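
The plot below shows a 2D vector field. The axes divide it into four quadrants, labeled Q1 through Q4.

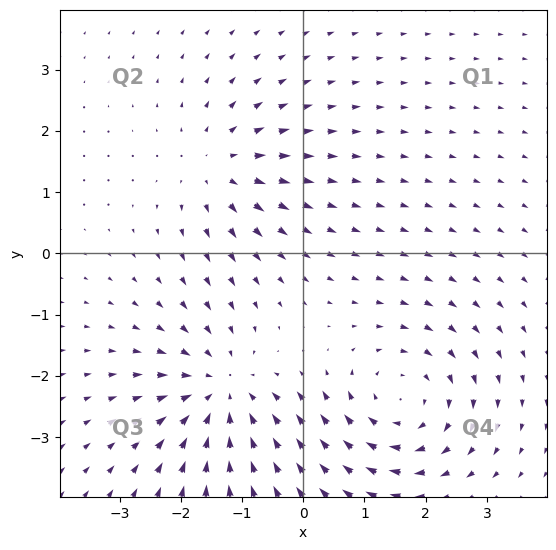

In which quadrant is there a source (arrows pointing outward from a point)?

Q2

The source sits at approximately (-1.4, 1.4), which lies in quadrant Q2. The divergence there is about +3, positive as expected for a source.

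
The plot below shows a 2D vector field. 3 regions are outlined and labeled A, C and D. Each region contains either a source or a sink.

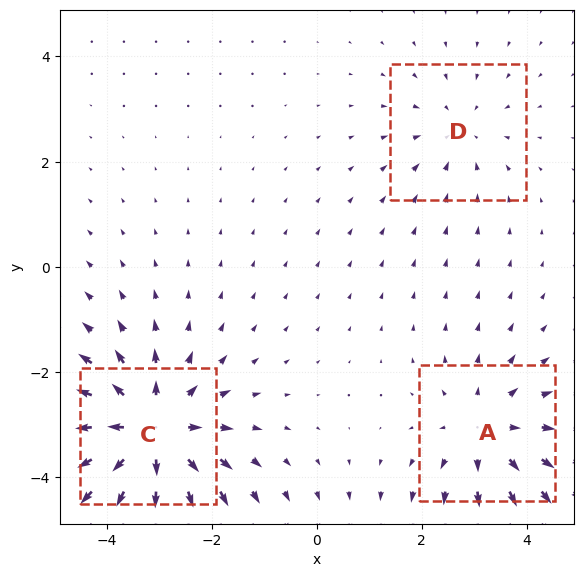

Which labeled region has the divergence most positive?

C

Divergence at each region's feature centre — A: about +3, C: about +5, D: about -2. Region C is most positive.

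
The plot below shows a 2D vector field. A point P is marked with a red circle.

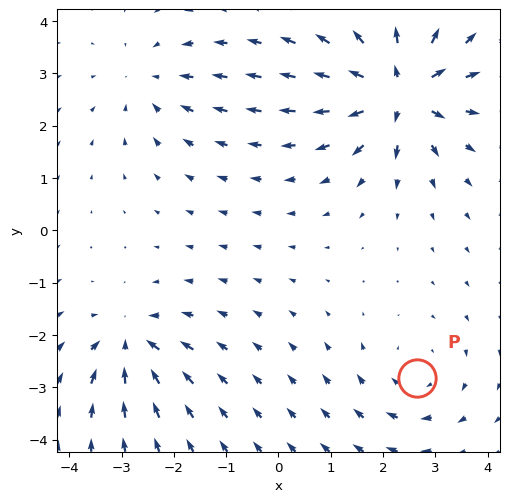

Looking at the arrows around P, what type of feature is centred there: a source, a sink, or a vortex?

vortex

At P (2.6, -2.8) the arrows circulate clockwise. Divergence ≈0, curl about -2 — near-zero divergence with nonzero curl is a vortex.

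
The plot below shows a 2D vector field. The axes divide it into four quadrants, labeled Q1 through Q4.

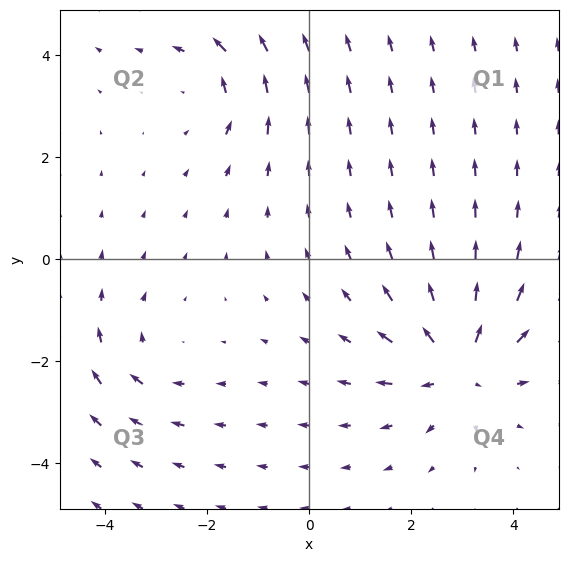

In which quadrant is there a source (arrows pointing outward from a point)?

Q4

The source sits at approximately (2.9, -2.1), which lies in quadrant Q4. The divergence there is about +5, positive as expected for a source.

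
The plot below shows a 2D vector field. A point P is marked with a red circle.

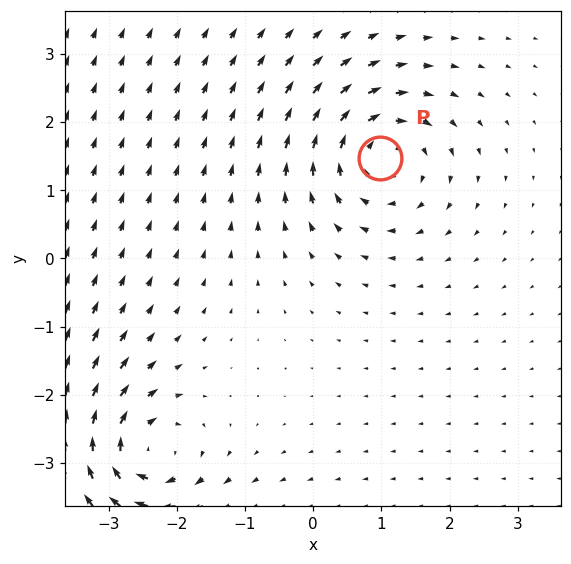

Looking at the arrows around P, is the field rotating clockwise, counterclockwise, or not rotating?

Near P at (1.0, 1.5) the arrows circulate clockwise. The curl (z-component) there is about -4; negative curl means clockwise rotation.

clockwise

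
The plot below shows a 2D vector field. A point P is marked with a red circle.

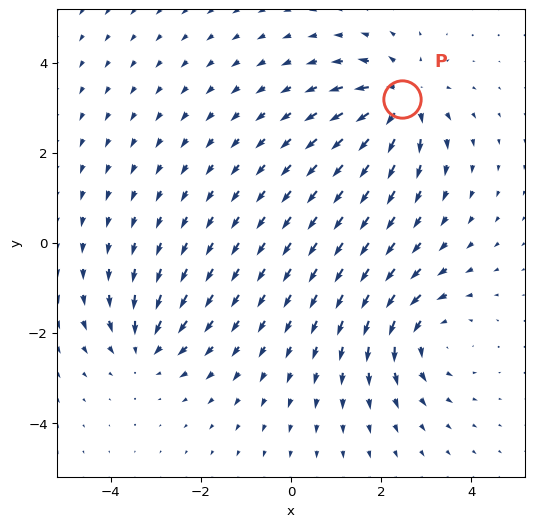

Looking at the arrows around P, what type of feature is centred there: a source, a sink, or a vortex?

source

At P (2.5, 3.2) the arrows spread outward. Divergence about +6, curl ≈0 — positive divergence with near-zero curl is a source.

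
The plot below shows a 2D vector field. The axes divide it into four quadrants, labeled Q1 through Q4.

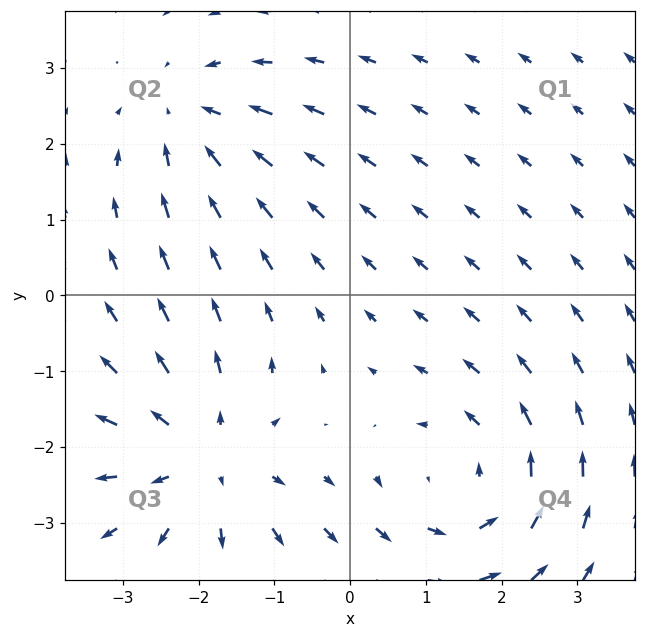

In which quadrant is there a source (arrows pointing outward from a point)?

The source sits at approximately (-1.9, -2.1), which lies in quadrant Q3. The divergence there is about +4, positive as expected for a source.

Q3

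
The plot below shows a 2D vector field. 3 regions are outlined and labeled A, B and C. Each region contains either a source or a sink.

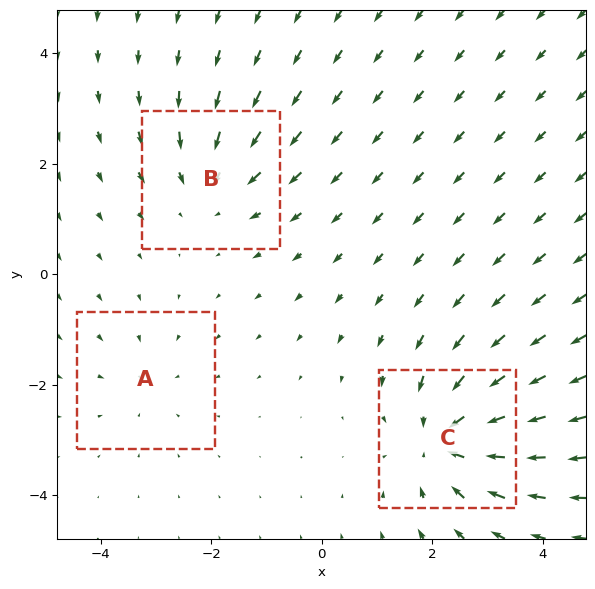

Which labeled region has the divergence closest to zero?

Divergence at each region's feature centre — A: about -2, B: about -3, C: about -5. Region A is closest to zero.

A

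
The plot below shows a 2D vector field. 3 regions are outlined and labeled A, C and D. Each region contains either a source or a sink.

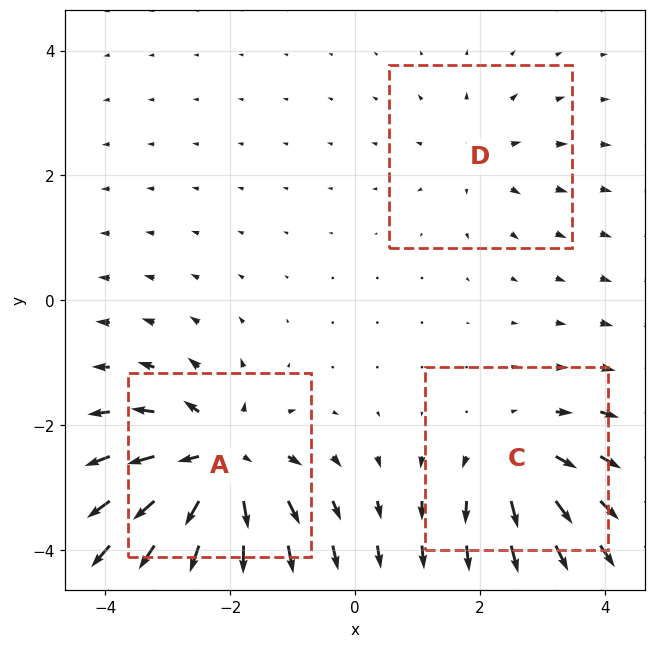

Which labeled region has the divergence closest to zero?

Divergence at each region's feature centre — A: about +5, C: about +3, D: about +2. Region D is closest to zero.

D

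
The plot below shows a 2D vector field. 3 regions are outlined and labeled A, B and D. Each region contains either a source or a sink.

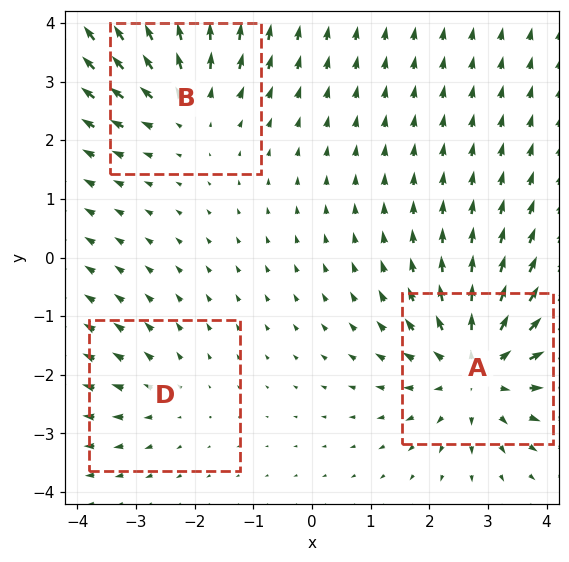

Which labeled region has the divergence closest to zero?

Divergence at each region's feature centre — A: about +4, B: about +3, D: about +2. Region D is closest to zero.

D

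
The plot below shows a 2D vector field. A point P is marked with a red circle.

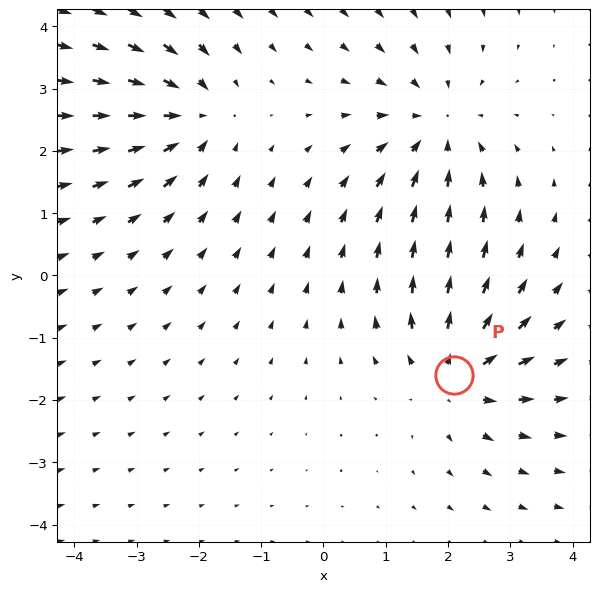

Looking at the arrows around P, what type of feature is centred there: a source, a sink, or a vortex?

At P (2.1, -1.6) the arrows spread outward. Divergence about +4, curl ≈0 — positive divergence with near-zero curl is a source.

source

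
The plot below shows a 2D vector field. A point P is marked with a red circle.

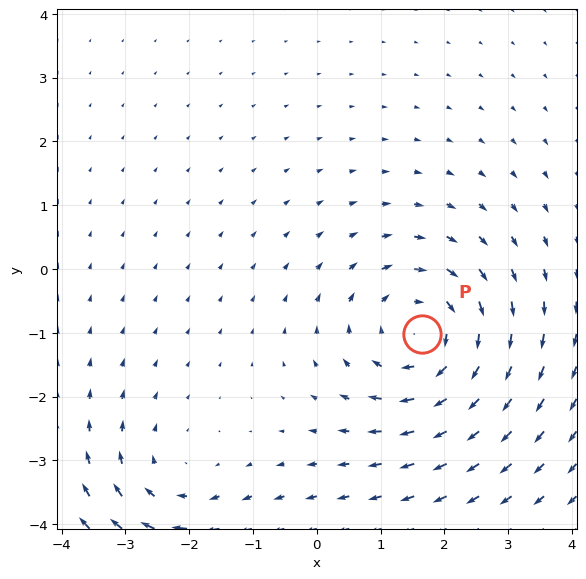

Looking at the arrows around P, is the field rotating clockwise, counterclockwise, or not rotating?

Near P at (1.6, -1.0) the arrows circulate clockwise. The curl (z-component) there is about -4; negative curl means clockwise rotation.

clockwise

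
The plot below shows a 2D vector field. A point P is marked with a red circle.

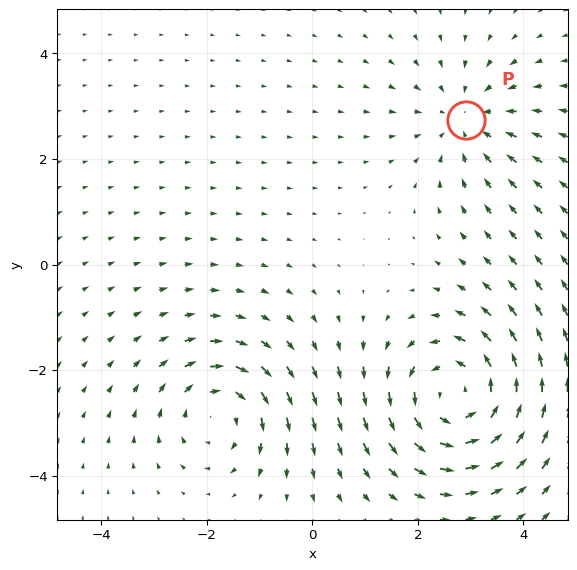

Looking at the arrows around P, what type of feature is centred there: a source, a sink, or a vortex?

At P (2.9, 2.7) the arrows converge inward. Divergence about -3, curl ≈0 — negative divergence with near-zero curl is a sink.

sink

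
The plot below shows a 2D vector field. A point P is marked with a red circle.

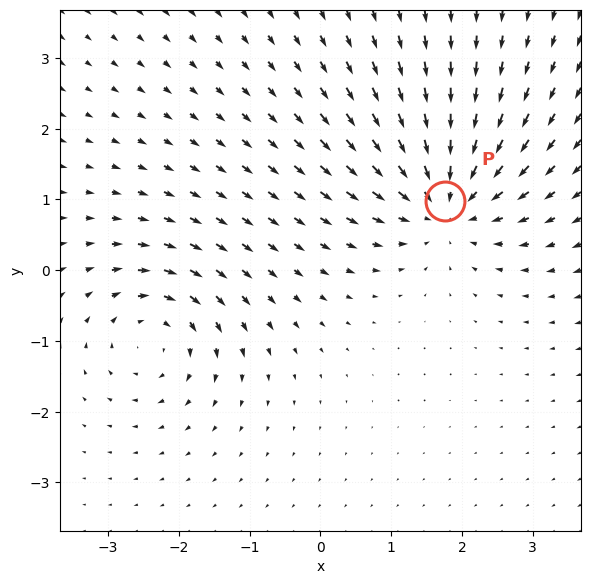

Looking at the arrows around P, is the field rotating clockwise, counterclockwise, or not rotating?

not rotating

Near P at (1.8, 1.0) the arrows show no circulation. The curl there is ≈0.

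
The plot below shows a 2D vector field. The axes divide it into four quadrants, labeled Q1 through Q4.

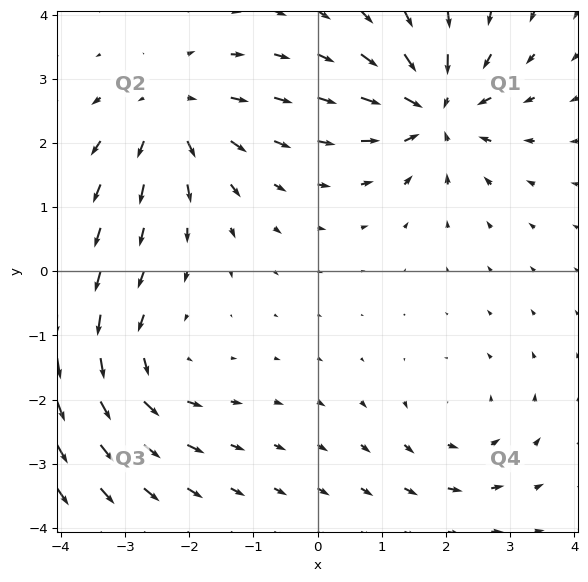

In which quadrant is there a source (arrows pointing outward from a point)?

The source sits at approximately (-2.3, 2.5), which lies in quadrant Q2. The divergence there is about +5, positive as expected for a source.

Q2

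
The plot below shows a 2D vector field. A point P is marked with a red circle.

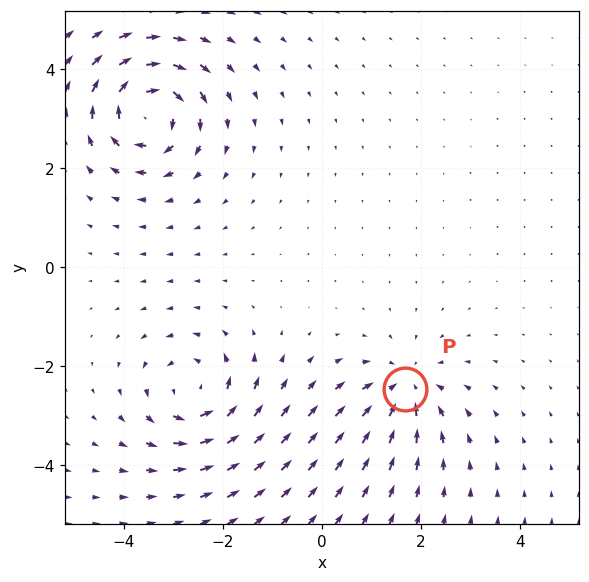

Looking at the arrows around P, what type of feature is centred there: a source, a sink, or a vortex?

At P (1.7, -2.5) the arrows converge inward. Divergence about -4, curl ≈0 — negative divergence with near-zero curl is a sink.

sink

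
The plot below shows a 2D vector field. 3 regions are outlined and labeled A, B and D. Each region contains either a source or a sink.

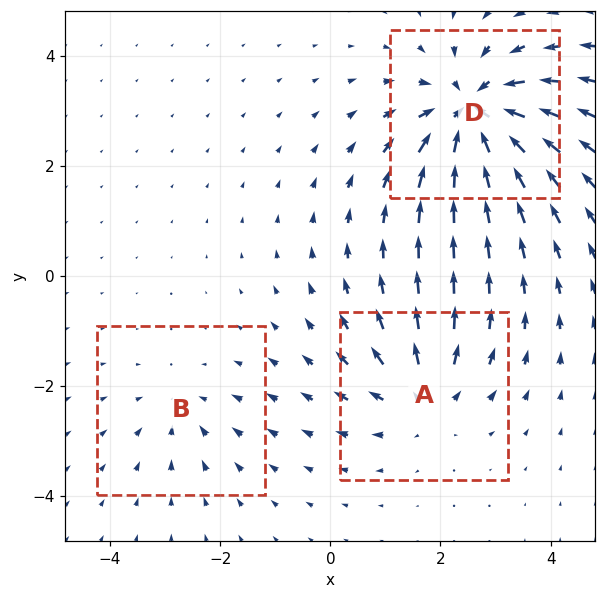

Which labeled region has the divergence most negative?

D

Divergence at each region's feature centre — A: about +3, B: about -2, D: about -6. Region D is most negative.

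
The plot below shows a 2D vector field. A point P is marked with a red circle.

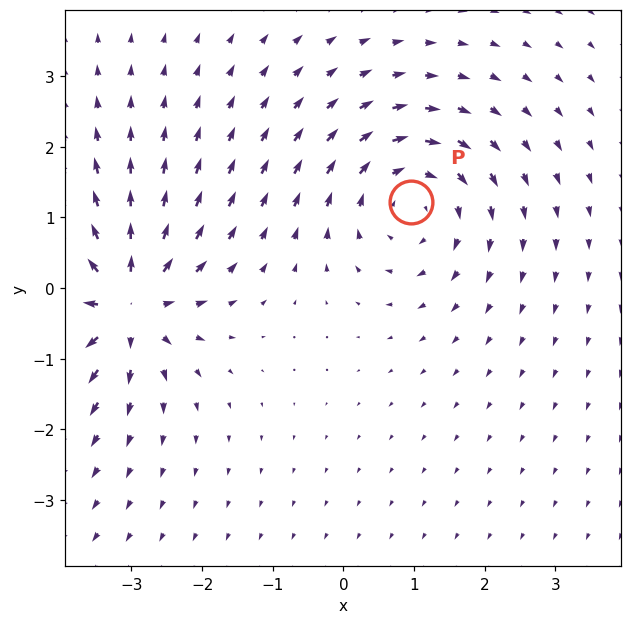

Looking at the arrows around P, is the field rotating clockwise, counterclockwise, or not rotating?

Near P at (1.0, 1.2) the arrows circulate clockwise. The curl (z-component) there is about -4; negative curl means clockwise rotation.

clockwise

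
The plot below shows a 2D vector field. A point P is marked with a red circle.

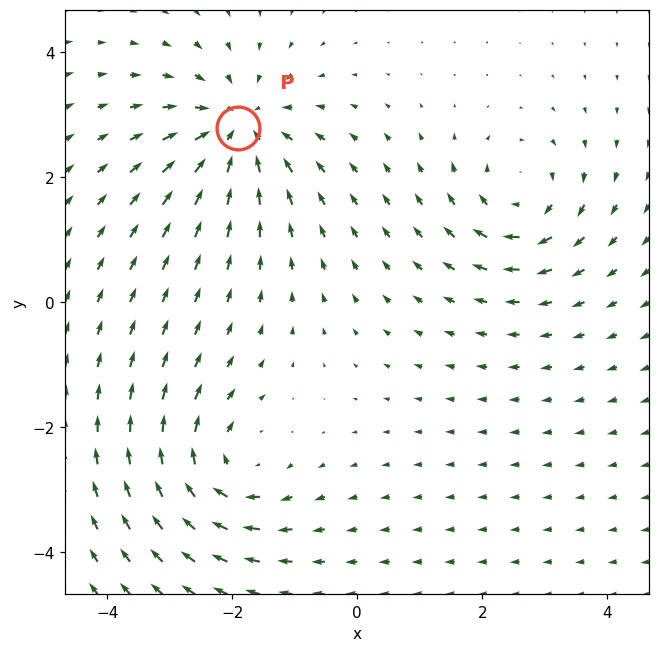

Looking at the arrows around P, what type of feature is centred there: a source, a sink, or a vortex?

sink

At P (-1.9, 2.8) the arrows converge inward. Divergence about -4, curl ≈0 — negative divergence with near-zero curl is a sink.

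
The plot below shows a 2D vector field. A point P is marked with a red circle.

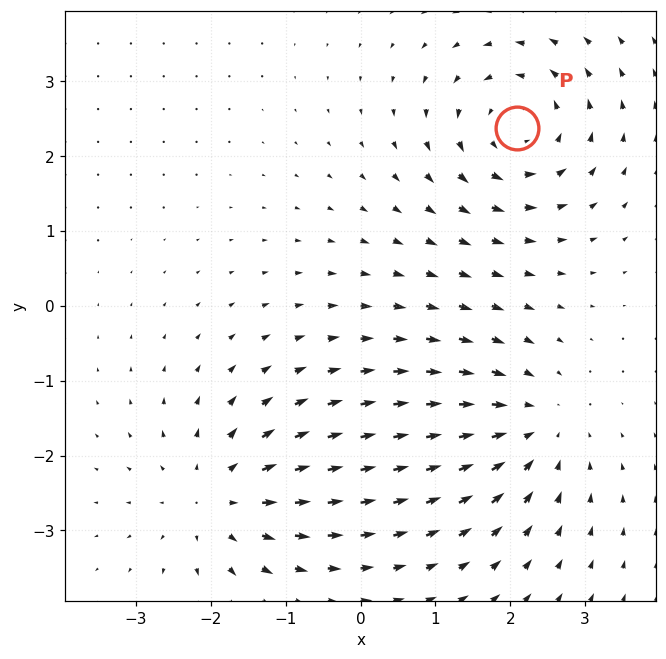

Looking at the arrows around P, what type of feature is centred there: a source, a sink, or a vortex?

vortex

At P (2.1, 2.4) the arrows circulate counterclockwise. Divergence ≈0, curl about +5 — near-zero divergence with nonzero curl is a vortex.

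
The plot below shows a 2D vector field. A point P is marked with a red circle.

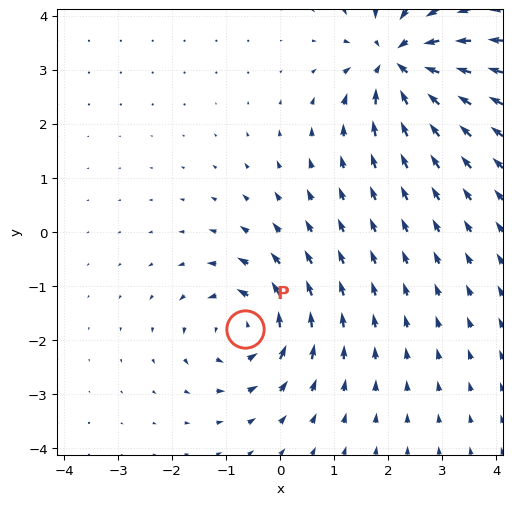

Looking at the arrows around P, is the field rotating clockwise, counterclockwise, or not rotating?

Near P at (-0.7, -1.8) the arrows circulate counterclockwise. The curl (z-component) there is about +4; positive curl means counterclockwise rotation.

counterclockwise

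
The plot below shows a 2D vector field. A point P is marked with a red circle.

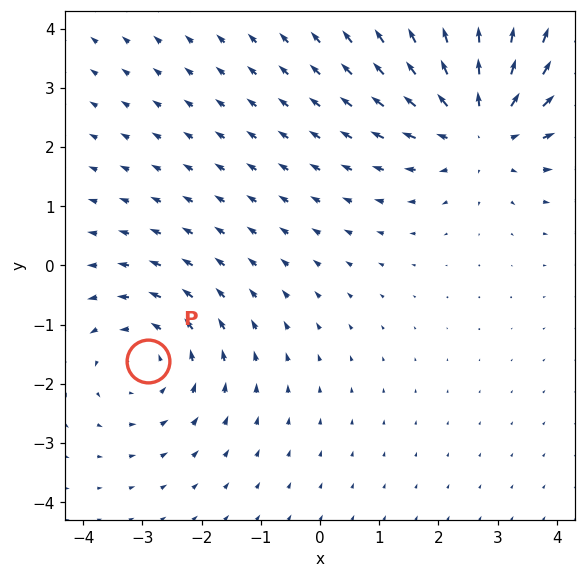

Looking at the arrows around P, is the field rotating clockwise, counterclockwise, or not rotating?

counterclockwise

Near P at (-2.9, -1.6) the arrows circulate counterclockwise. The curl (z-component) there is about +3; positive curl means counterclockwise rotation.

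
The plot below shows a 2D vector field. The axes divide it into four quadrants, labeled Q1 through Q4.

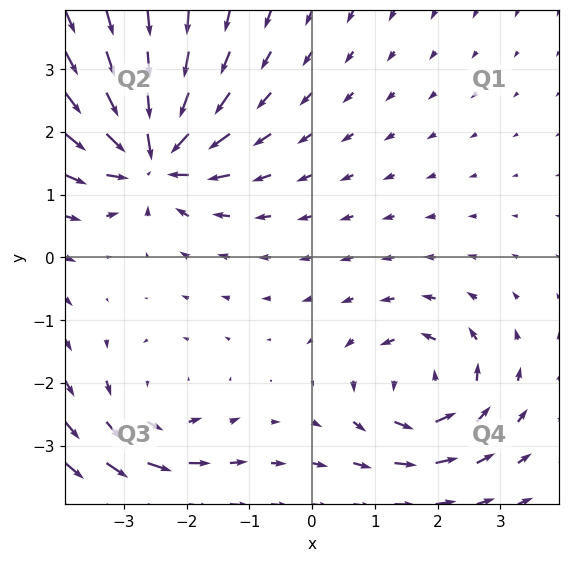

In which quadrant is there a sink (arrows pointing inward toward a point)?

Q2

The sink sits at approximately (-2.5, 1.6), which lies in quadrant Q2. The divergence there is about -6, negative as expected for a sink.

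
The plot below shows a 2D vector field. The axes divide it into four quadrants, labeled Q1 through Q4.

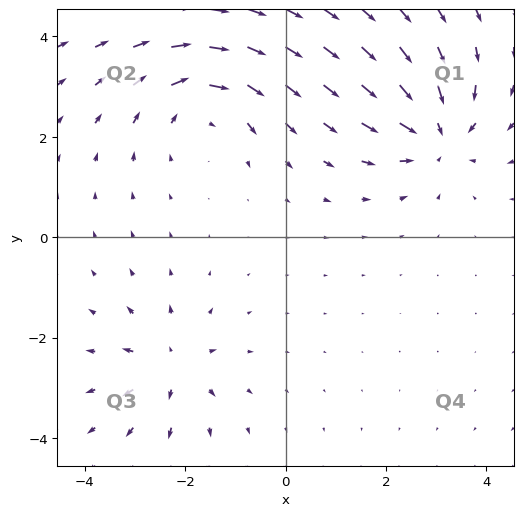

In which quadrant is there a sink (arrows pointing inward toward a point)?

Q1

The sink sits at approximately (3.0, 2.1), which lies in quadrant Q1. The divergence there is about -5, negative as expected for a sink.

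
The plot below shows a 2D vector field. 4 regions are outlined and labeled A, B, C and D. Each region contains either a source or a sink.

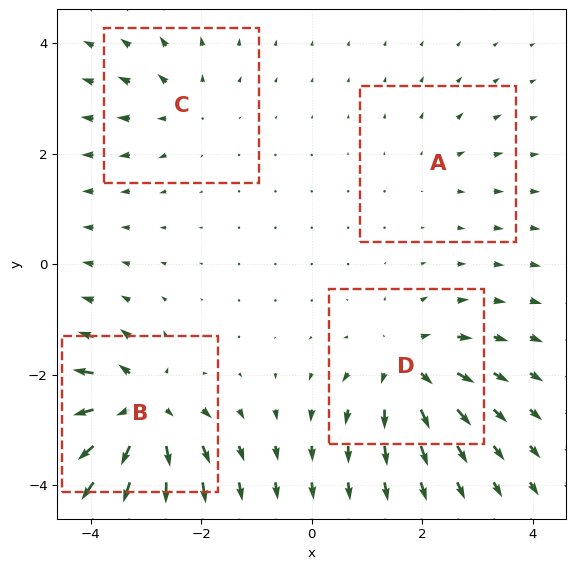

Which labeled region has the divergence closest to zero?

Divergence at each region's feature centre — A: about +2, B: about +9, C: about +4, D: about +6. Region A is closest to zero.

A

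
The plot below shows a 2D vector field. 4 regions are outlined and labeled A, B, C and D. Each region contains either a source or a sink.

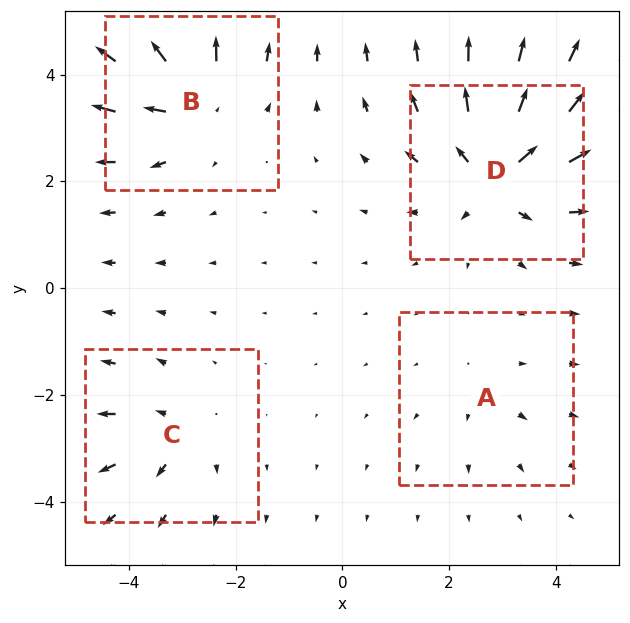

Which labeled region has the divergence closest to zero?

A

Divergence at each region's feature centre — A: about +2, B: about +6, C: about +4, D: about +7. Region A is closest to zero.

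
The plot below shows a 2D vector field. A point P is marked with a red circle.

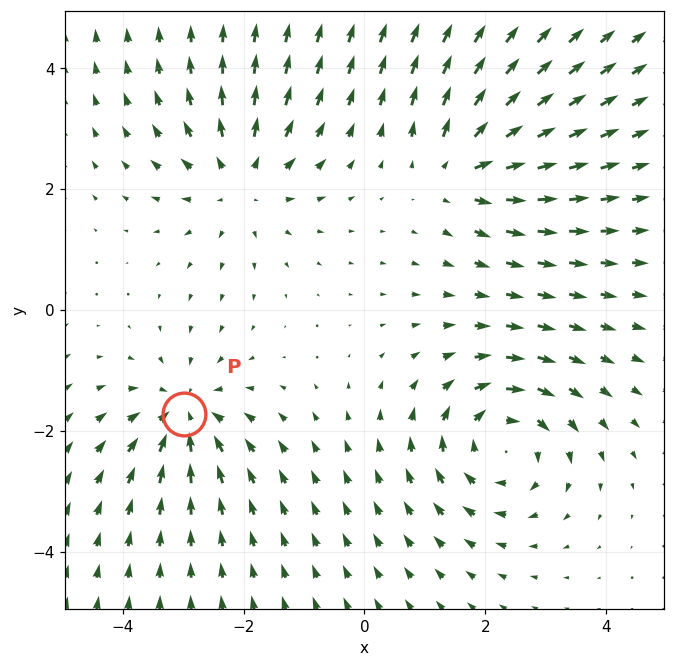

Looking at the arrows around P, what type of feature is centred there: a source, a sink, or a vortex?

At P (-3.0, -1.7) the arrows converge inward. Divergence about -4, curl ≈0 — negative divergence with near-zero curl is a sink.

sink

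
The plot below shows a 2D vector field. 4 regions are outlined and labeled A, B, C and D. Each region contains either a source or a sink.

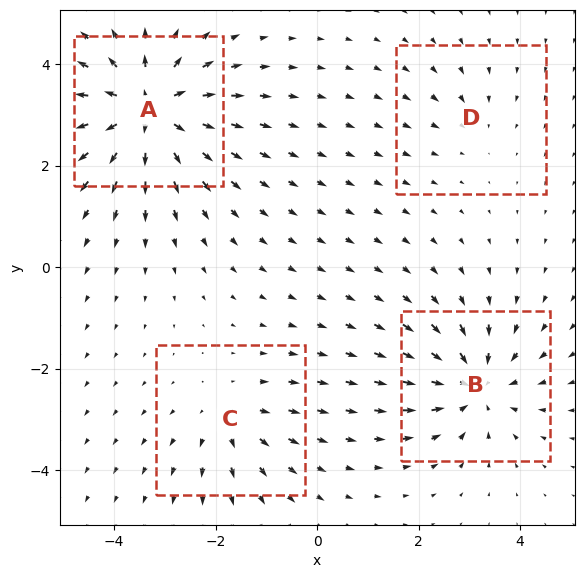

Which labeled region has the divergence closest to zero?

D

Divergence at each region's feature centre — A: about +7, B: about -5, C: about +3, D: about -2. Region D is closest to zero.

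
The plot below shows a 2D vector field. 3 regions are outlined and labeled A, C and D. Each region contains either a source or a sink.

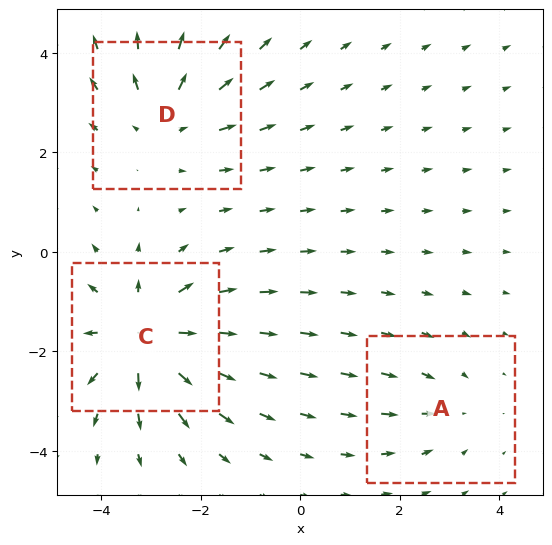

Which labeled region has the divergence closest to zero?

Divergence at each region's feature centre — A: about -2, C: about +4, D: about +3. Region A is closest to zero.

A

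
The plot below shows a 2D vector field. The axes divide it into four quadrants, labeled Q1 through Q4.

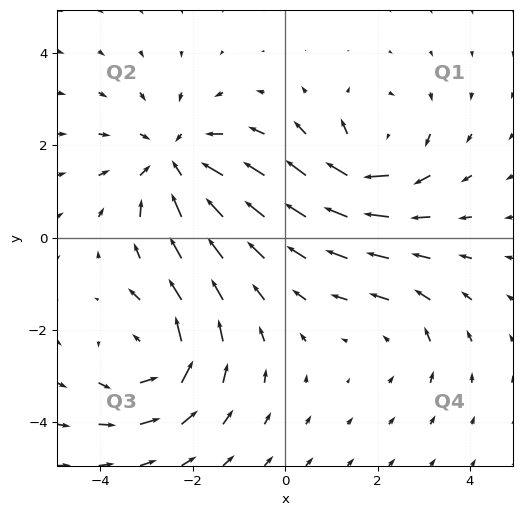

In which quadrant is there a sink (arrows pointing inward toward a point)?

Q2

The sink sits at approximately (-2.4, 1.6), which lies in quadrant Q2. The divergence there is about -4, negative as expected for a sink.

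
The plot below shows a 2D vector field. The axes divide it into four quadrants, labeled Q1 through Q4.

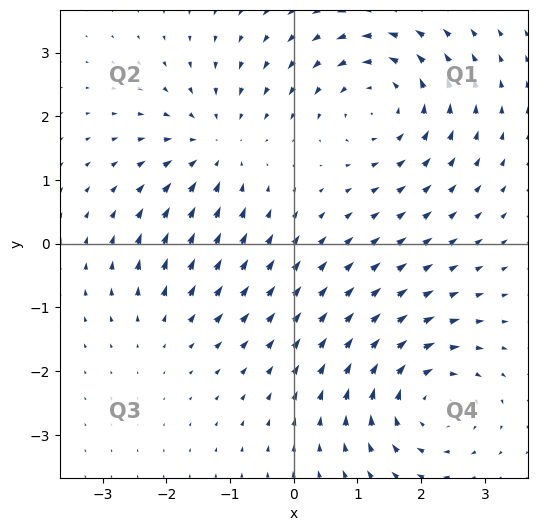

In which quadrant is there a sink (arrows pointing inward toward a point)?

Q2

The sink sits at approximately (-1.2, 1.5), which lies in quadrant Q2. The divergence there is about -4, negative as expected for a sink.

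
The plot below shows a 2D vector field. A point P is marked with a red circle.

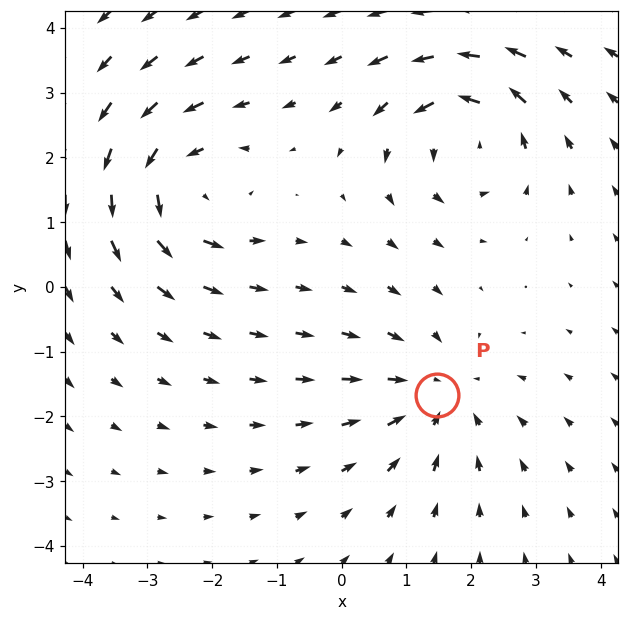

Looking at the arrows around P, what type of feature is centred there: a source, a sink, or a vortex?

At P (1.5, -1.7) the arrows converge inward. Divergence about -3, curl ≈0 — negative divergence with near-zero curl is a sink.

sink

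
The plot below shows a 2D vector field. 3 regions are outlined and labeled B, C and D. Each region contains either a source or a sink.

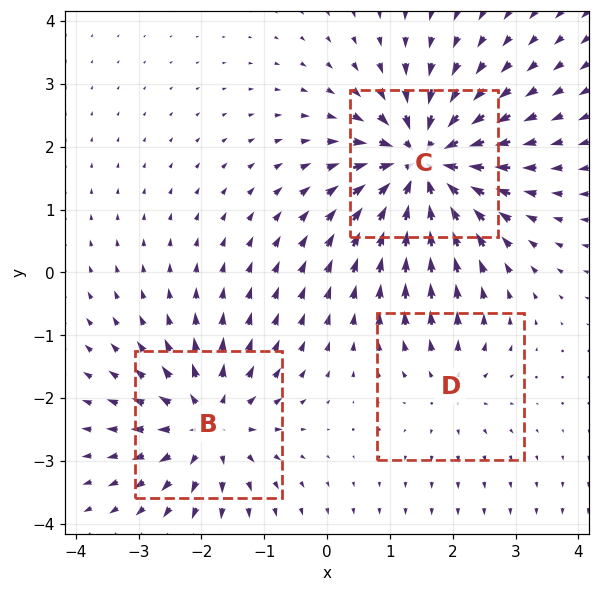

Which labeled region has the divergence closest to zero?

Divergence at each region's feature centre — B: about +4, C: about -6, D: about +2. Region D is closest to zero.

D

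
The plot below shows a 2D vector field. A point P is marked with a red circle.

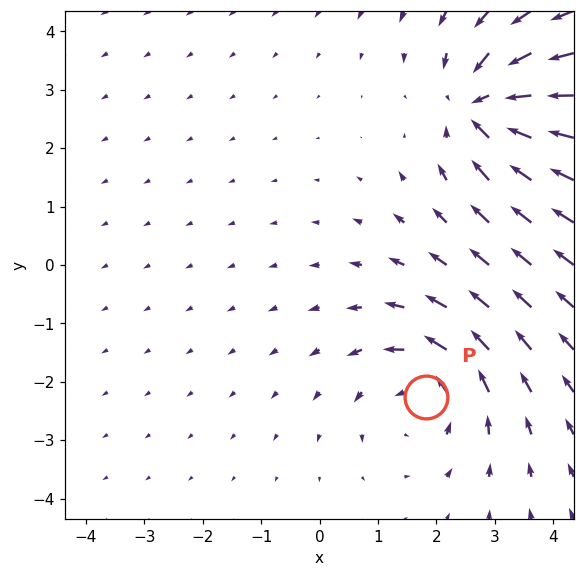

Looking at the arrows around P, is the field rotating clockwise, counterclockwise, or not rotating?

Near P at (1.8, -2.3) the arrows circulate counterclockwise. The curl (z-component) there is about +3; positive curl means counterclockwise rotation.

counterclockwise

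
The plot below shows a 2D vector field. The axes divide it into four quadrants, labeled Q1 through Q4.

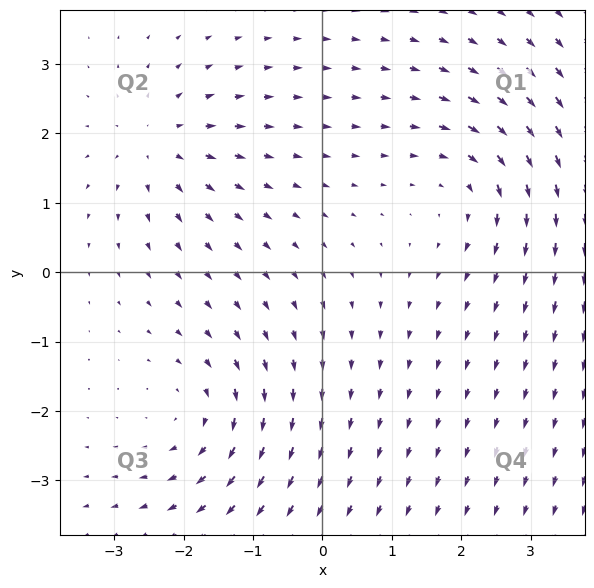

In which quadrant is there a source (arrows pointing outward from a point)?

Q2

The source sits at approximately (-2.4, 1.8), which lies in quadrant Q2. The divergence there is about +3, positive as expected for a source.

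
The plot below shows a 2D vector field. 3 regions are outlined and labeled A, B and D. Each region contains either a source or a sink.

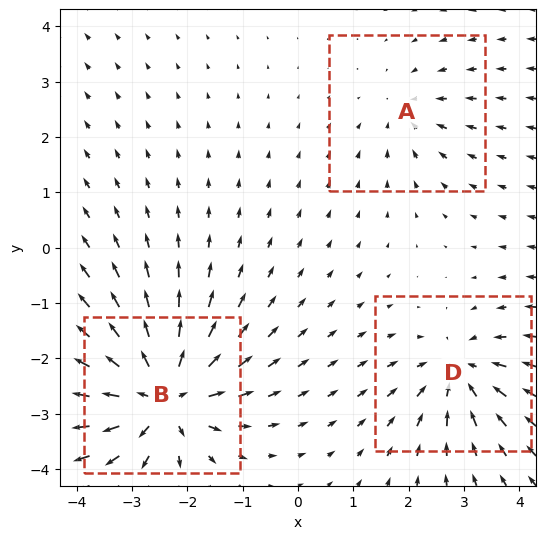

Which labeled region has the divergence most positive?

B

Divergence at each region's feature centre — A: about -2, B: about +6, D: about -4. Region B is most positive.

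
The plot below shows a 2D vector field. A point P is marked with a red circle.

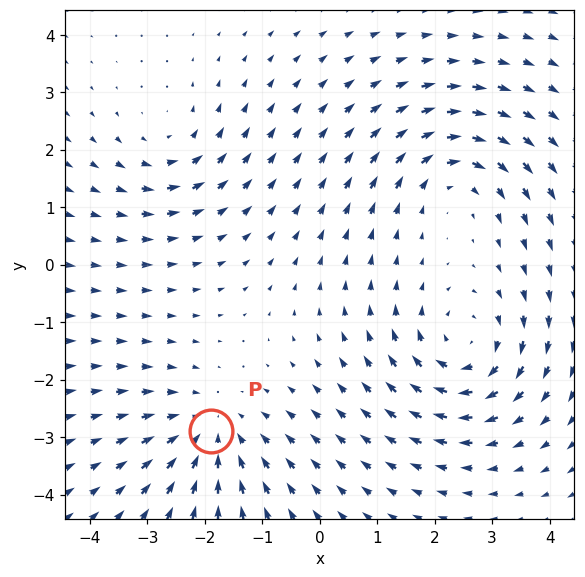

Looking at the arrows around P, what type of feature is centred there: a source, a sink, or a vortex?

sink

At P (-1.9, -2.9) the arrows converge inward. Divergence about -3, curl ≈0 — negative divergence with near-zero curl is a sink.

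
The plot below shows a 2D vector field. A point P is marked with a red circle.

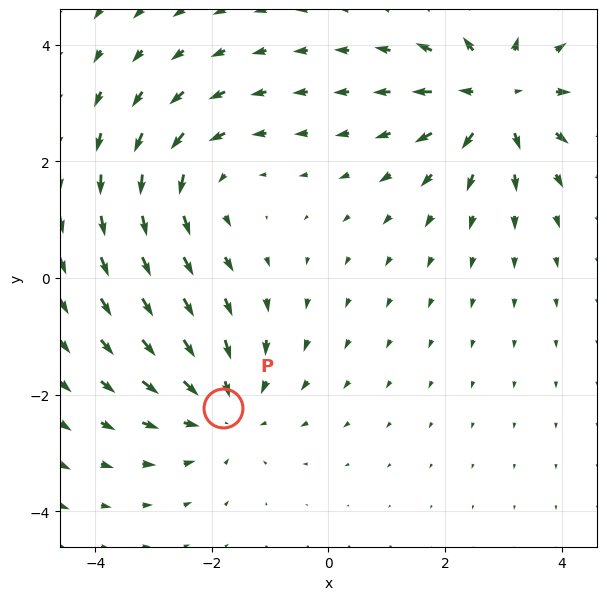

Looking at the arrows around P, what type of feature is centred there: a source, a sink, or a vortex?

sink

At P (-1.8, -2.2) the arrows converge inward. Divergence about -3, curl ≈0 — negative divergence with near-zero curl is a sink.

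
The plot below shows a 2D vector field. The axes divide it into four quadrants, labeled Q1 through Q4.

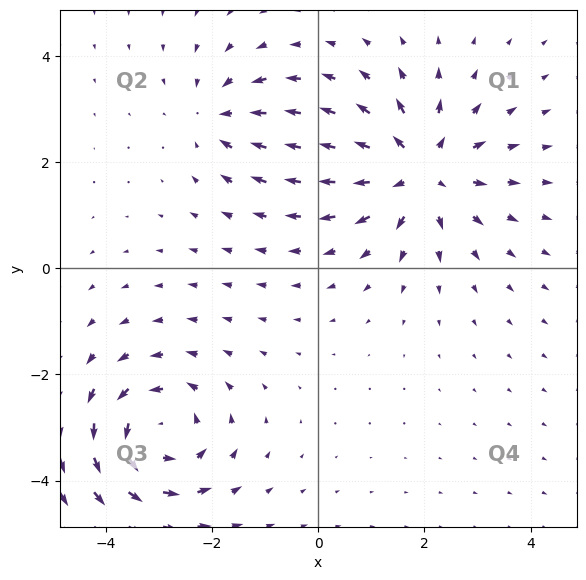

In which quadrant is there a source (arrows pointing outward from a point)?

The source sits at approximately (1.9, 1.8), which lies in quadrant Q1. The divergence there is about +5, positive as expected for a source.

Q1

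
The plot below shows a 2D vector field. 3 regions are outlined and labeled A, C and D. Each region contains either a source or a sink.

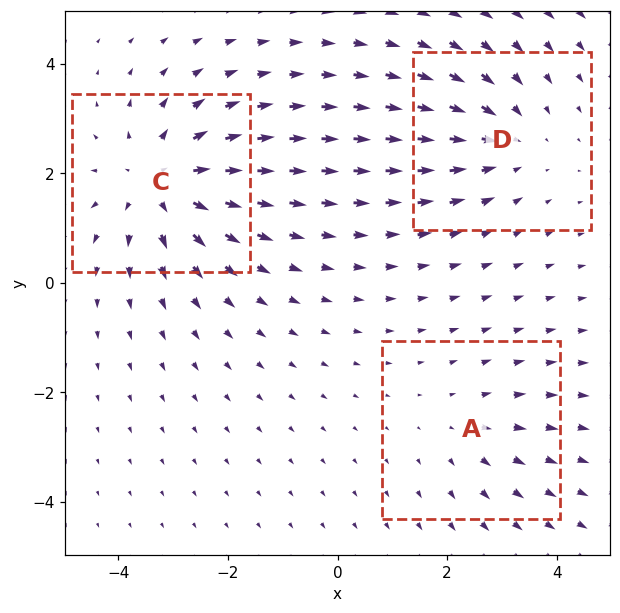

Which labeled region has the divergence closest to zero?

Divergence at each region's feature centre — A: about +2, C: about +4, D: about -3. Region A is closest to zero.

A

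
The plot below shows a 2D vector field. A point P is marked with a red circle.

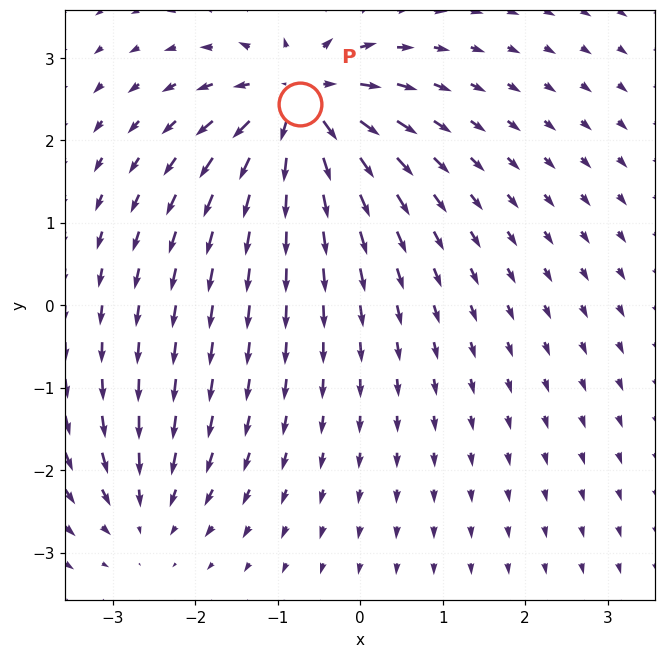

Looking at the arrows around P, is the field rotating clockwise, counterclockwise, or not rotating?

not rotating

Near P at (-0.7, 2.4) the arrows show no circulation. The curl there is ≈0.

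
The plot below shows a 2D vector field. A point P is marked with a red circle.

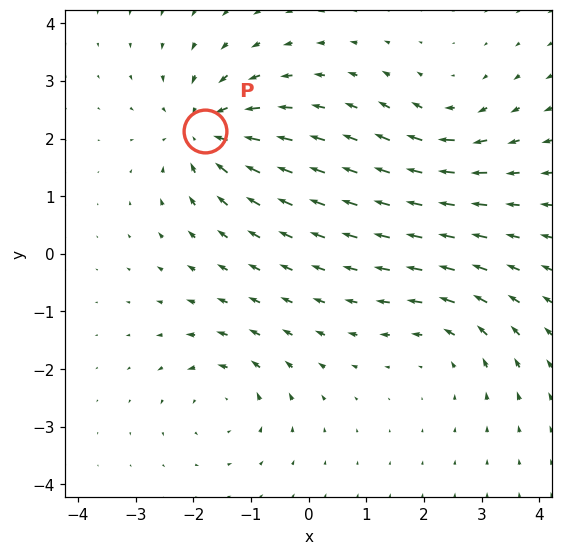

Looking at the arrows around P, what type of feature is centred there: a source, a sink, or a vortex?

sink

At P (-1.8, 2.1) the arrows converge inward. Divergence about -6, curl ≈0 — negative divergence with near-zero curl is a sink.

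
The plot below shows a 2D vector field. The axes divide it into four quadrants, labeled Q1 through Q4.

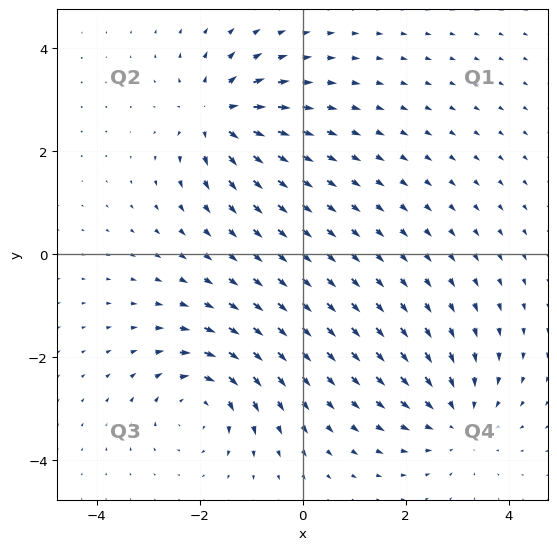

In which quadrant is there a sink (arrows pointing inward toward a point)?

Q4

The sink sits at approximately (3.0, -3.2), which lies in quadrant Q4. The divergence there is about -3, negative as expected for a sink.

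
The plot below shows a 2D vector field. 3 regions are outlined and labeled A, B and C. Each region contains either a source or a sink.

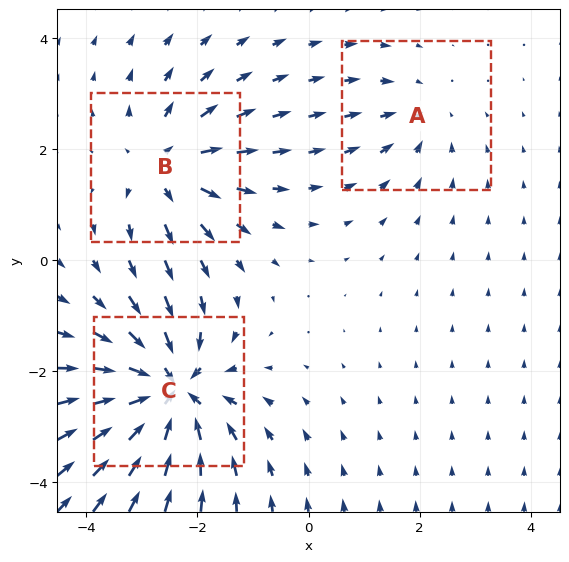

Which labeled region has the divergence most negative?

C

Divergence at each region's feature centre — A: about -2, B: about +4, C: about -5. Region C is most negative.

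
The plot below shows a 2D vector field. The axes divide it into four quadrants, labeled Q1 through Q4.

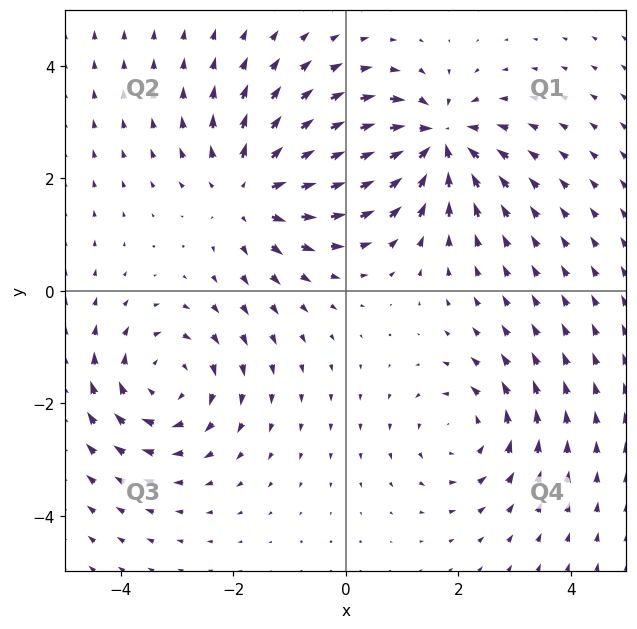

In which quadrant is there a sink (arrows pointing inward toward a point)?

Q1

The sink sits at approximately (1.6, 2.7), which lies in quadrant Q1. The divergence there is about -5, negative as expected for a sink.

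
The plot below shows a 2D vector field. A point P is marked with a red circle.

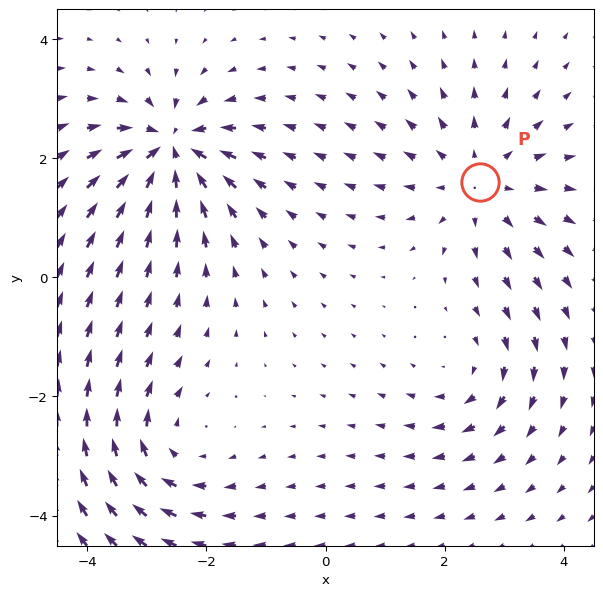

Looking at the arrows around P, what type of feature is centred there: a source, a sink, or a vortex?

source

At P (2.6, 1.6) the arrows spread outward. Divergence about +4, curl ≈0 — positive divergence with near-zero curl is a source.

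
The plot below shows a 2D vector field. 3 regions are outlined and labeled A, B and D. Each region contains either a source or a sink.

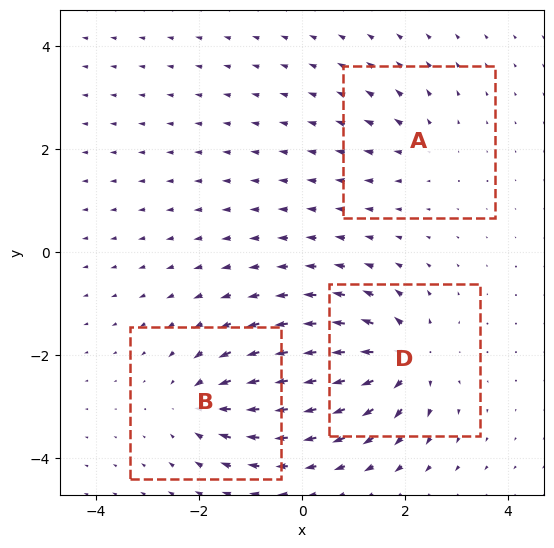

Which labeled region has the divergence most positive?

Divergence at each region's feature centre — A: about +3, B: about -4, D: about +6. Region D is most positive.

D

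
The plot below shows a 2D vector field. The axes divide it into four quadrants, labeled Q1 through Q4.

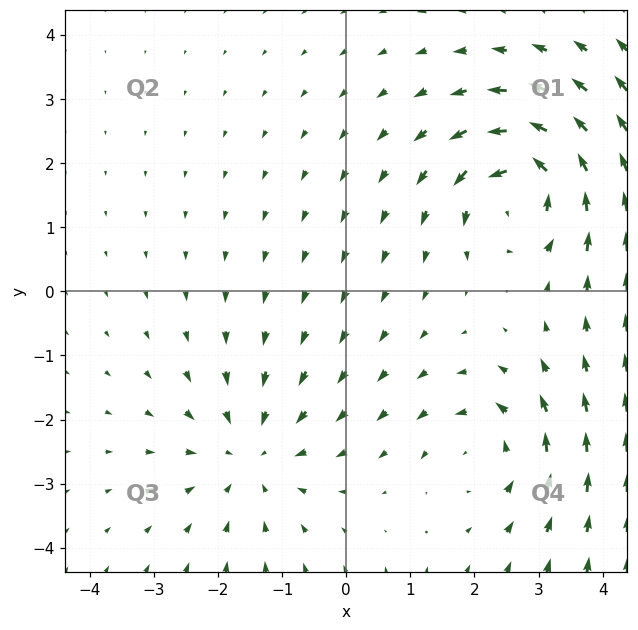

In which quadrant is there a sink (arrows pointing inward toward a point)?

The sink sits at approximately (-1.5, -2.6), which lies in quadrant Q3. The divergence there is about -3, negative as expected for a sink.

Q3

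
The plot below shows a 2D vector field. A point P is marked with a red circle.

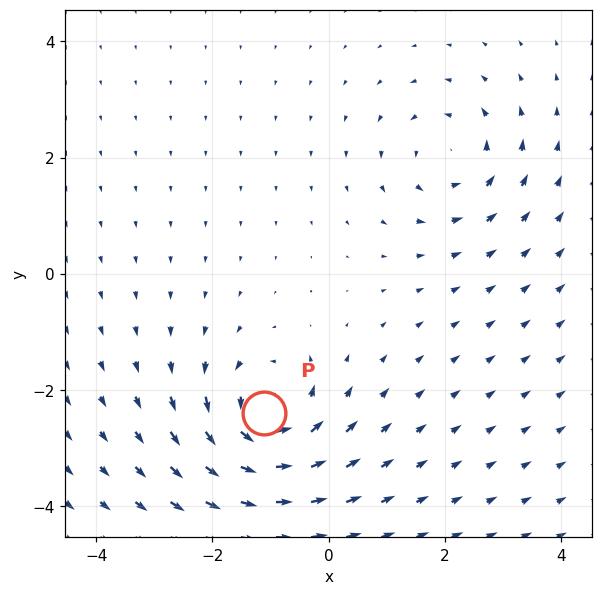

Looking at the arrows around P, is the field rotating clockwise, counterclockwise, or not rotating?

counterclockwise

Near P at (-1.1, -2.4) the arrows circulate counterclockwise. The curl (z-component) there is about +5; positive curl means counterclockwise rotation.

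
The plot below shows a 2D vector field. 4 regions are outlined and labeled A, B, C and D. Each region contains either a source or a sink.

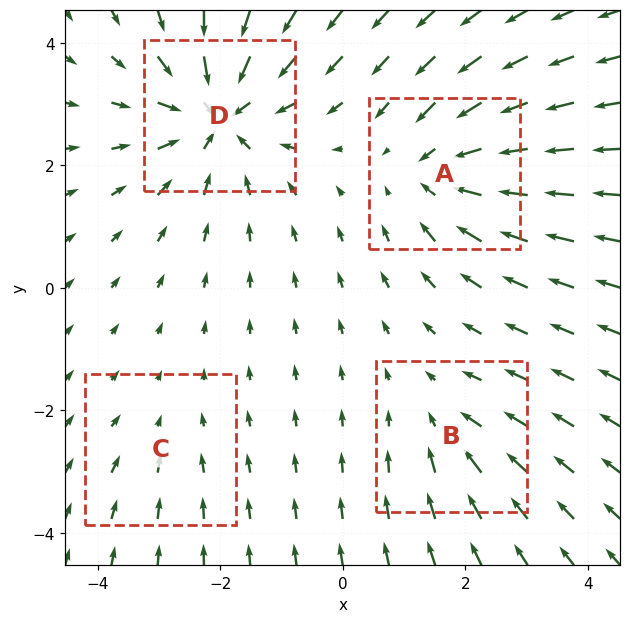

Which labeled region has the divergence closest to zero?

Divergence at each region's feature centre — A: about -5, B: about -3, C: about -2, D: about -7. Region C is closest to zero.

C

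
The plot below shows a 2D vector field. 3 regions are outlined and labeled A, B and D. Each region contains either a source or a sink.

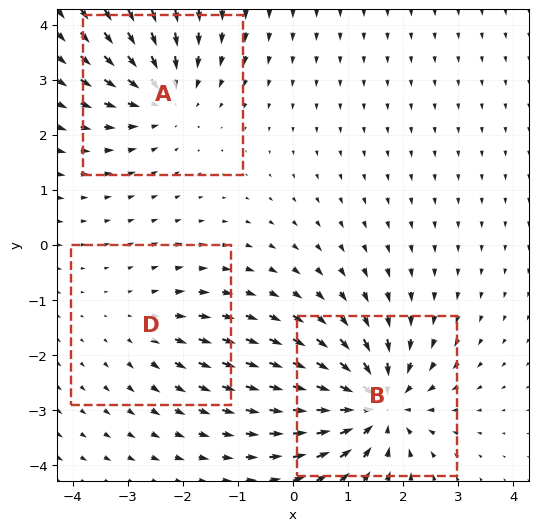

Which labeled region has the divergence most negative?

B

Divergence at each region's feature centre — A: about -4, B: about -5, D: about +2. Region B is most negative.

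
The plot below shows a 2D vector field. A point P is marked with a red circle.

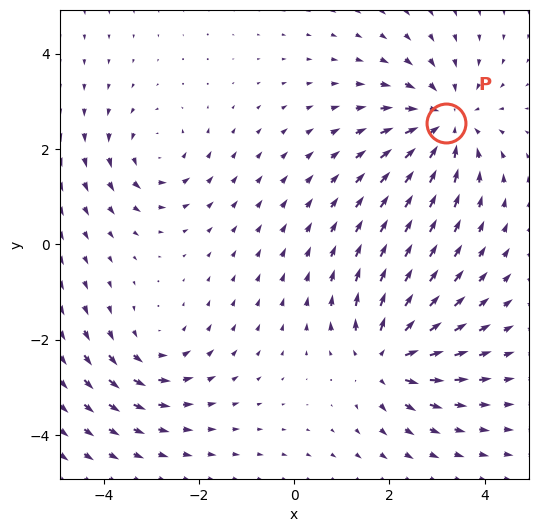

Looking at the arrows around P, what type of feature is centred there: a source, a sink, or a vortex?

sink

At P (3.2, 2.5) the arrows converge inward. Divergence about -4, curl ≈0 — negative divergence with near-zero curl is a sink.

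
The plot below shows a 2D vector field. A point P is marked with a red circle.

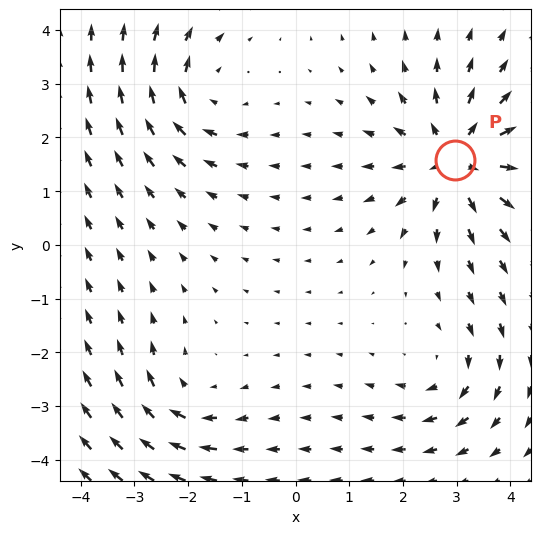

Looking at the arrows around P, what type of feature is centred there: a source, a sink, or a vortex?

source

At P (3.0, 1.6) the arrows spread outward. Divergence about +5, curl ≈0 — positive divergence with near-zero curl is a source.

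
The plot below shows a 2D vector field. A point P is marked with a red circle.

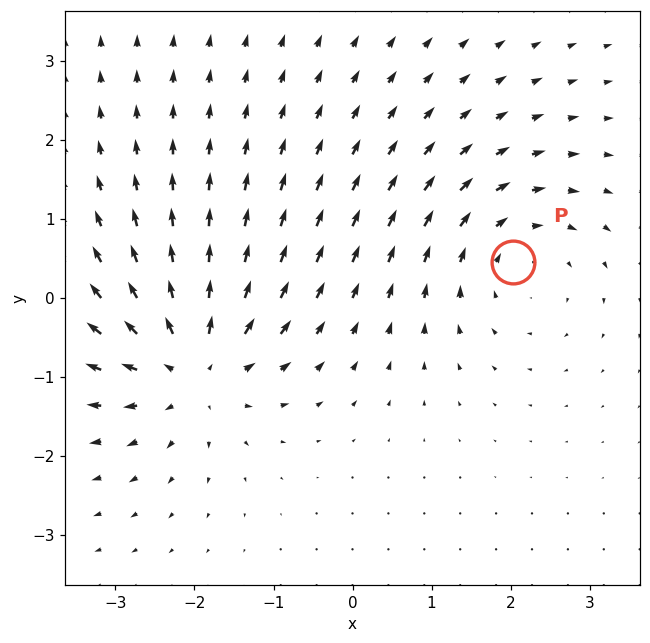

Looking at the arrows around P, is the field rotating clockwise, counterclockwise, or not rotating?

clockwise

Near P at (2.0, 0.5) the arrows circulate clockwise. The curl (z-component) there is about -3; negative curl means clockwise rotation.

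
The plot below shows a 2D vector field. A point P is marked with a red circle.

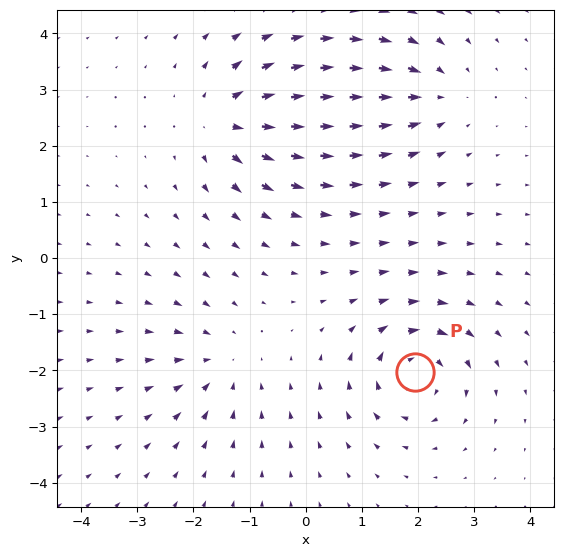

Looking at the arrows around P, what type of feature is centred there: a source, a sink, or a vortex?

At P (1.9, -2.0) the arrows circulate clockwise. Divergence ≈0, curl about -6 — near-zero divergence with nonzero curl is a vortex.

vortex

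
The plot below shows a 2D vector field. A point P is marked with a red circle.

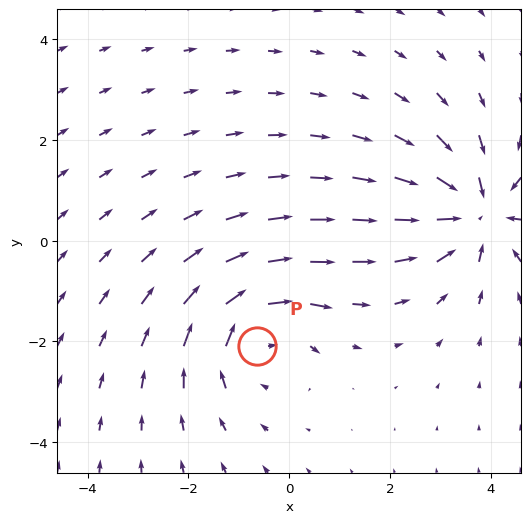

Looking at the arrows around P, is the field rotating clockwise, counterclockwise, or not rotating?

clockwise

Near P at (-0.6, -2.1) the arrows circulate clockwise. The curl (z-component) there is about -3; negative curl means clockwise rotation.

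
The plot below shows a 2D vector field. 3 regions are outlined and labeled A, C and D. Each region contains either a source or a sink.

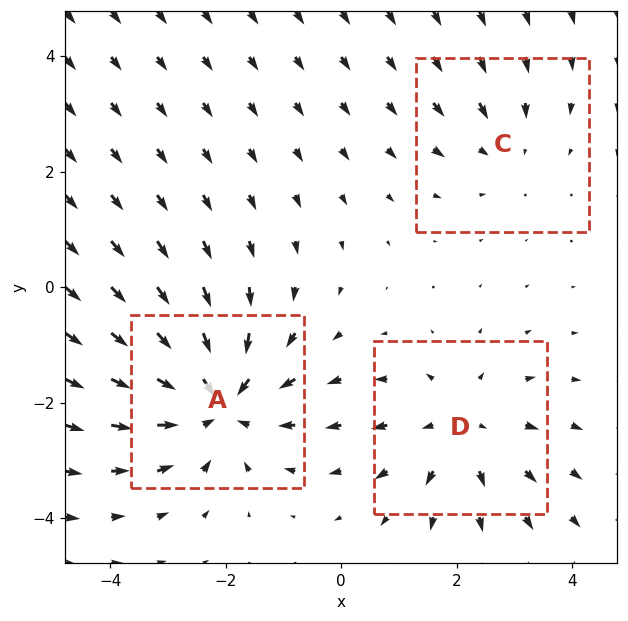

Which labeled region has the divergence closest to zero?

Divergence at each region's feature centre — A: about -4, C: about -2, D: about +3. Region C is closest to zero.

C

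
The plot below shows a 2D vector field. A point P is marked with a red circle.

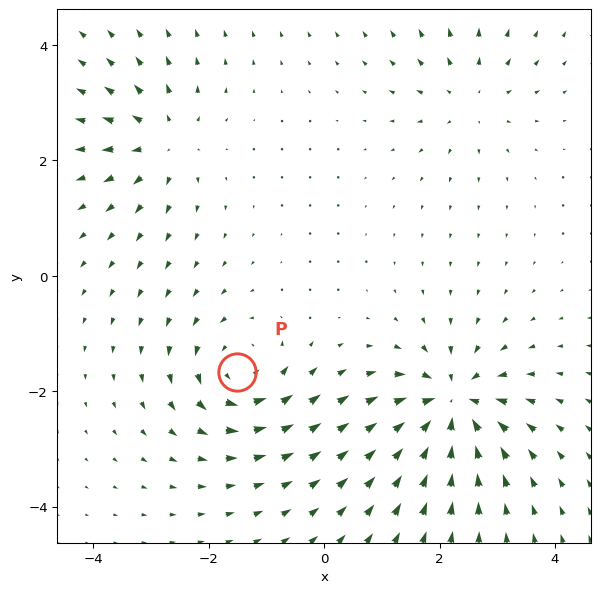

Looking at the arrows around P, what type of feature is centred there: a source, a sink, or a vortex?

vortex

At P (-1.5, -1.7) the arrows circulate counterclockwise. Divergence ≈0, curl about +5 — near-zero divergence with nonzero curl is a vortex.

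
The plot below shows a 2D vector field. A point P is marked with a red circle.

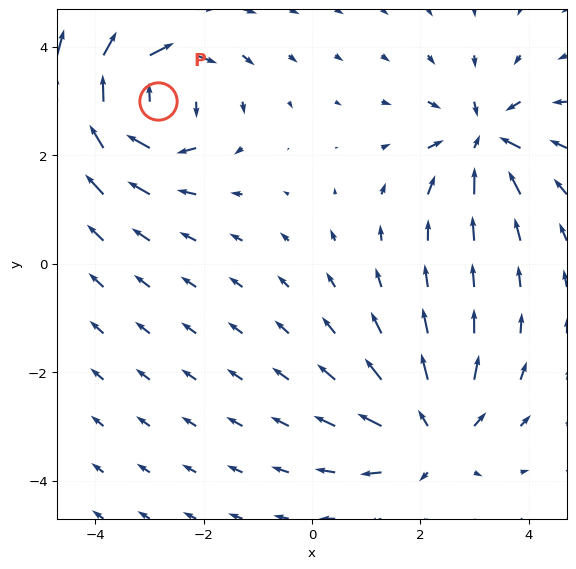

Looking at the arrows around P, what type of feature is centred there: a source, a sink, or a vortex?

At P (-2.8, 3.0) the arrows circulate clockwise. Divergence ≈0, curl about -6 — near-zero divergence with nonzero curl is a vortex.

vortex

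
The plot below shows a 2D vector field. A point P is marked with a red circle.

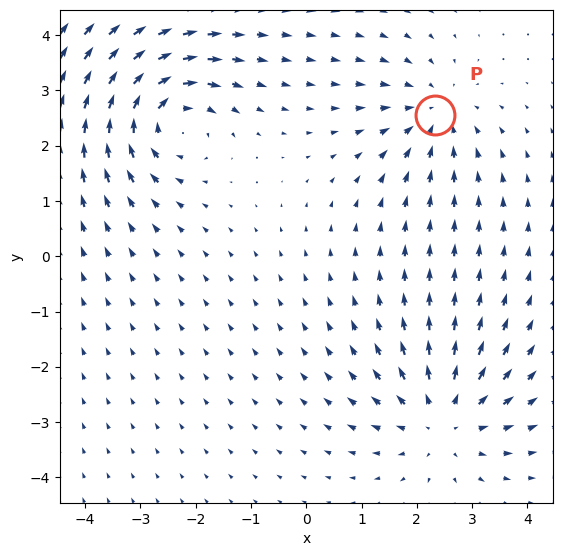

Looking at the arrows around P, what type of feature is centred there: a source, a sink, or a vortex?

sink

At P (2.3, 2.6) the arrows converge inward. Divergence about -3, curl ≈0 — negative divergence with near-zero curl is a sink.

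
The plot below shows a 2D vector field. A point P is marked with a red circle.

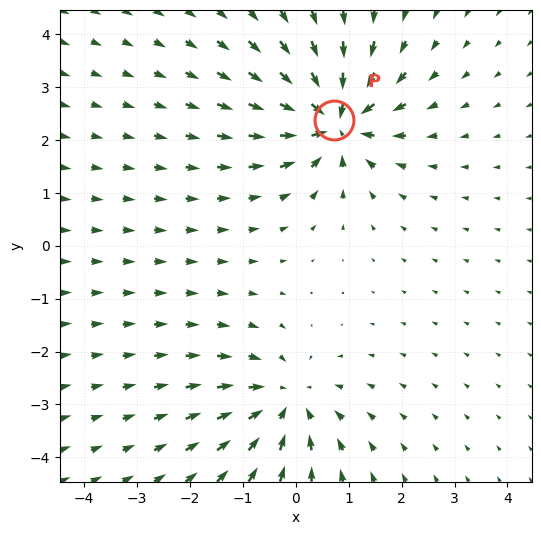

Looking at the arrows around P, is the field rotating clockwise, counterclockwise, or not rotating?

not rotating

Near P at (0.7, 2.4) the arrows show no circulation. The curl there is ≈0.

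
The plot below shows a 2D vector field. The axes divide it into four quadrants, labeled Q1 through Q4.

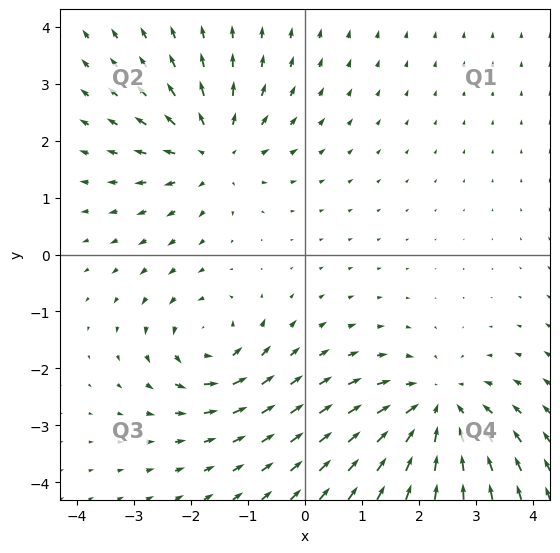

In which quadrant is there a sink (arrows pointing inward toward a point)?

Q4

The sink sits at approximately (2.3, -2.7), which lies in quadrant Q4. The divergence there is about -4, negative as expected for a sink.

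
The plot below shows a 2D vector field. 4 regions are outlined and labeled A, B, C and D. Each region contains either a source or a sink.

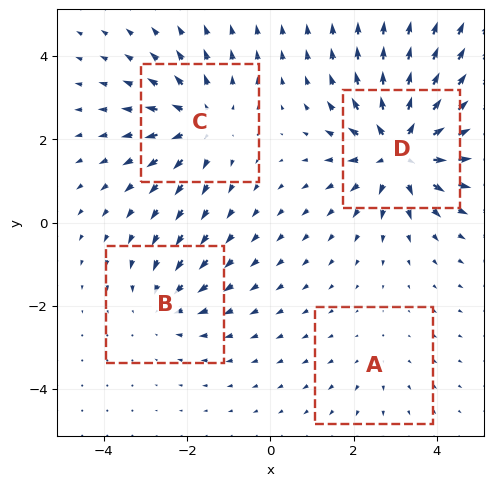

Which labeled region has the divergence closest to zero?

Divergence at each region's feature centre — A: about +2, B: about -3, C: about +4, D: about +7. Region A is closest to zero.

A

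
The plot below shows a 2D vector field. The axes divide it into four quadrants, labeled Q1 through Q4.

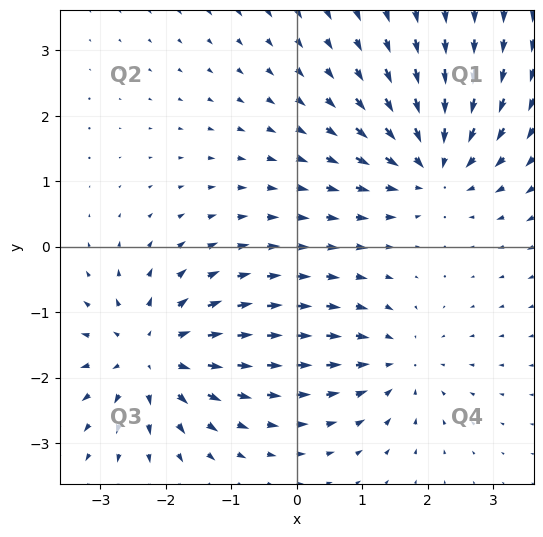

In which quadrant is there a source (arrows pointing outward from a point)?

Q3

The source sits at approximately (-2.2, -1.6), which lies in quadrant Q3. The divergence there is about +4, positive as expected for a source.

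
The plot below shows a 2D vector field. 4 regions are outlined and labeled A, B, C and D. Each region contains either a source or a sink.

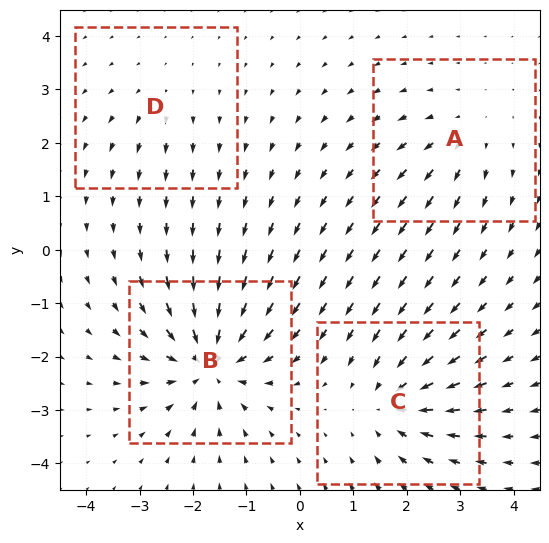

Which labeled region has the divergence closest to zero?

D

Divergence at each region's feature centre — A: about +3, B: about -7, C: about -5, D: about +2. Region D is closest to zero.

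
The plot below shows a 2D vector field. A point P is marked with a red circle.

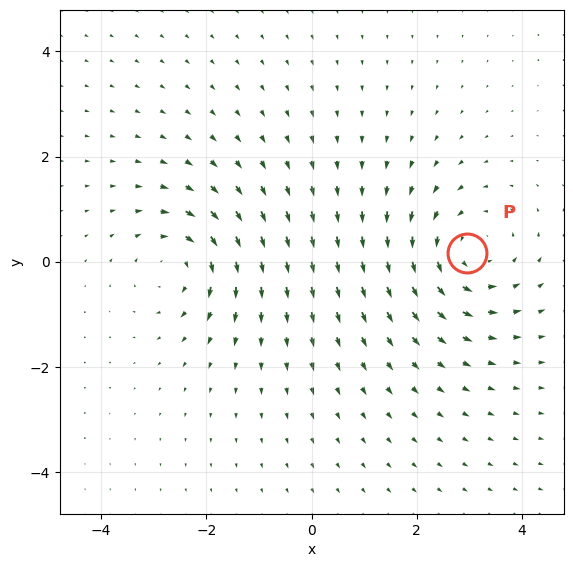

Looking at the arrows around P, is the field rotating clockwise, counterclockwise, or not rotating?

counterclockwise

Near P at (2.9, 0.2) the arrows circulate counterclockwise. The curl (z-component) there is about +4; positive curl means counterclockwise rotation.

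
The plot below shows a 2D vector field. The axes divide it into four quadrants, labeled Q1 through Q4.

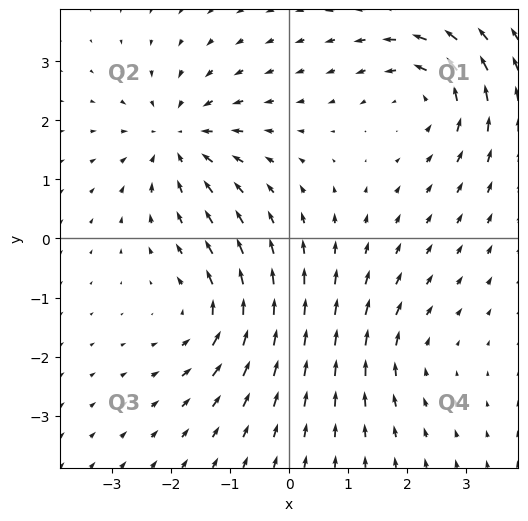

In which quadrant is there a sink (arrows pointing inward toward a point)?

The sink sits at approximately (-1.9, 1.7), which lies in quadrant Q2. The divergence there is about -5, negative as expected for a sink.

Q2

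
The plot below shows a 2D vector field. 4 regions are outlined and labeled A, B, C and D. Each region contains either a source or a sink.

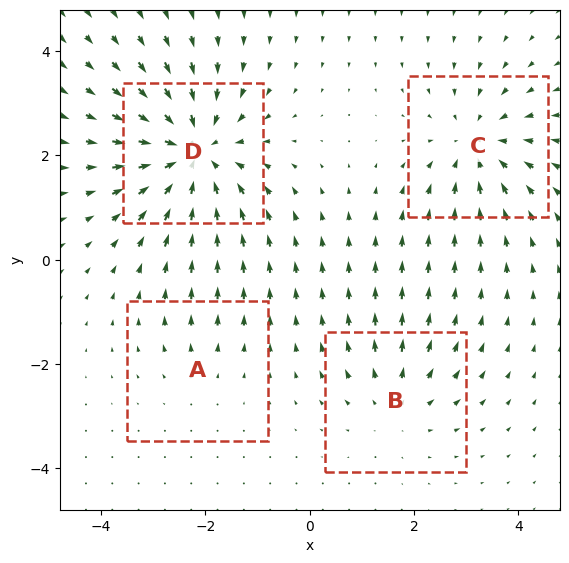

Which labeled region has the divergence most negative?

Divergence at each region's feature centre — A: about +2, B: about +3, C: about -4, D: about -6. Region D is most negative.

D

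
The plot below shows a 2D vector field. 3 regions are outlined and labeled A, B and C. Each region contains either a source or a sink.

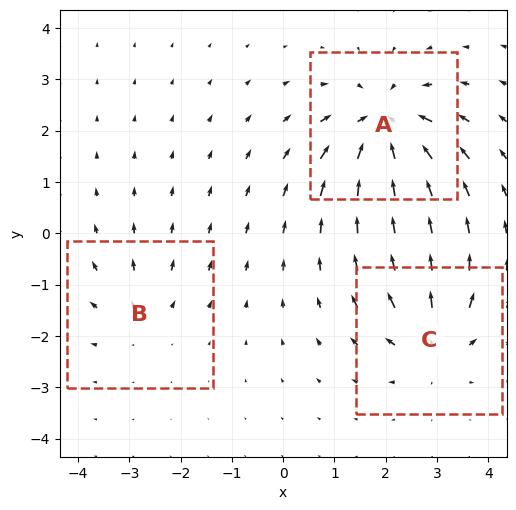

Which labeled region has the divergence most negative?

A

Divergence at each region's feature centre — A: about -5, B: about +2, C: about +4. Region A is most negative.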